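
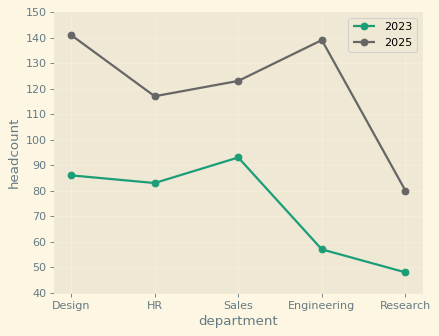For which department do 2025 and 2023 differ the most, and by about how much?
Engineering, ≈ 80

Engineering: 2025 ≈ 140, 2023 ≈ 60 → gap ≈ 80. Next-largest (Design) is only ≈ 50.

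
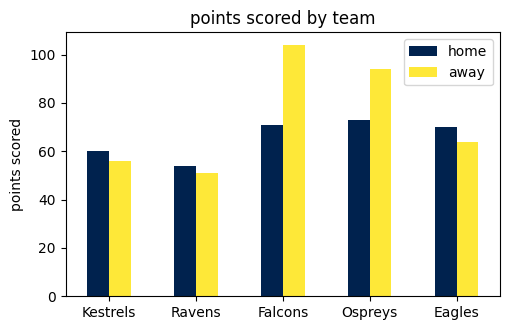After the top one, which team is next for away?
Top 3 for away: Falcons ≈ 100, Ospreys ≈ 90, Eagles ≈ 60.

Ospreys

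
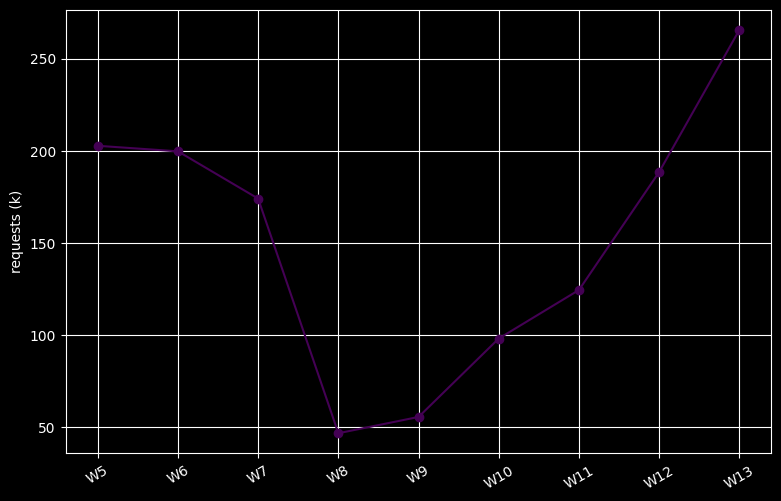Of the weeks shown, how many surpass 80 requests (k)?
7

Above 80: W5, W6, W7, W10, W11, W12, W13.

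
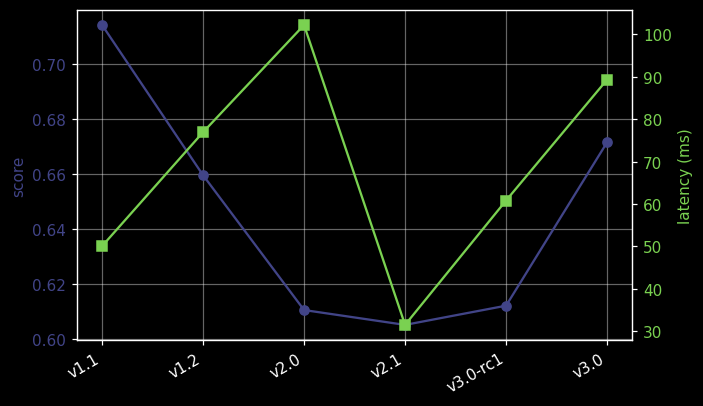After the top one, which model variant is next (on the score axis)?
v3.0

Top 3 (on the score axis): v1.1 ≈ 0.71, v3.0 ≈ 0.67, v1.2 ≈ 0.66.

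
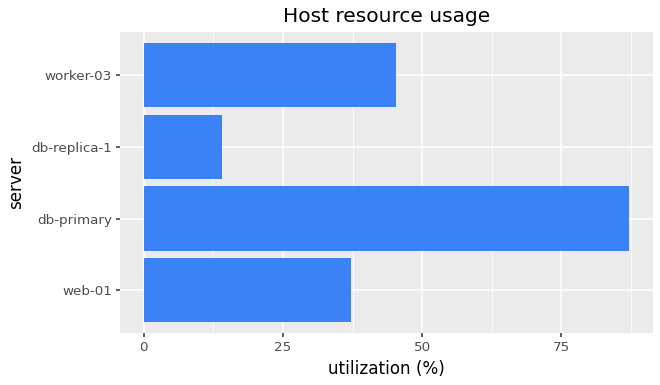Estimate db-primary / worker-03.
≈ 1.8×

db-primary ≈ 90, worker-03 ≈ 50; 90/50 ≈ 1.8.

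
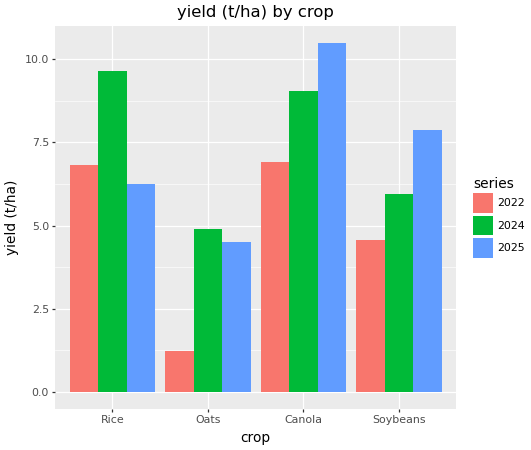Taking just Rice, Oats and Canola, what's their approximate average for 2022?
(7 + 1 + 7) / 3 ≈ 5.

≈ 5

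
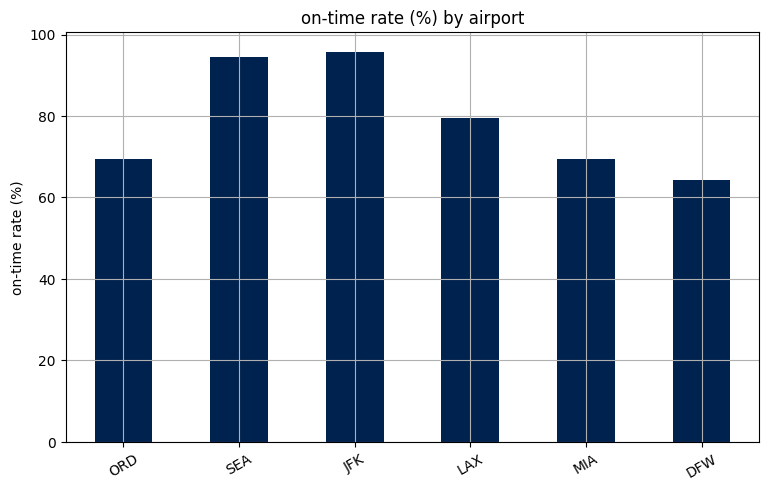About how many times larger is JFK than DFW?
≈ 1.67×

JFK ≈ 100, DFW ≈ 60; 100/60 ≈ 1.67.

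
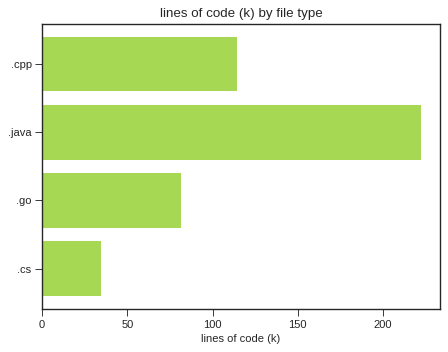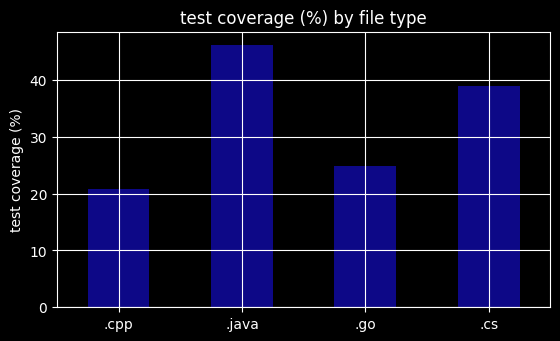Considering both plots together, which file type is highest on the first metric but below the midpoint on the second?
Chart 2 median test coverage (%) ≈ 30; below-median file types: .cpp, .go. Among those, .cpp has the highest lines of code (k) (≈ 125).

.cpp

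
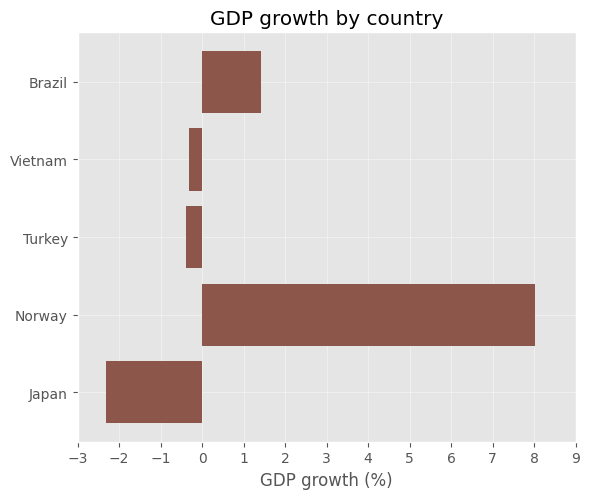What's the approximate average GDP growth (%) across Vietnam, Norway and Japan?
(0 + 8 + -2) / 3 ≈ 2.

≈ 2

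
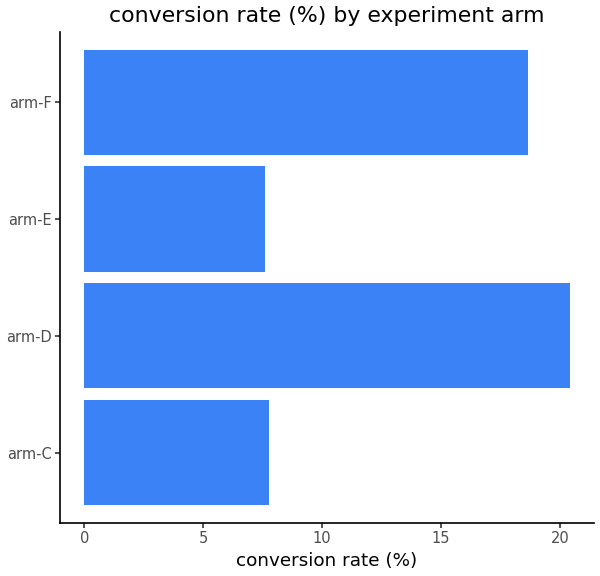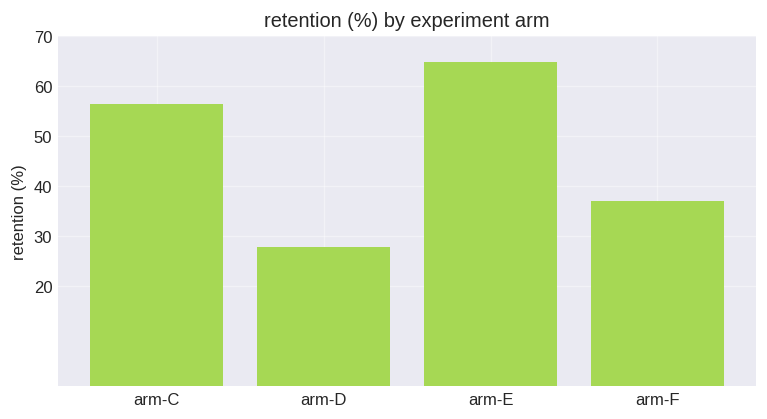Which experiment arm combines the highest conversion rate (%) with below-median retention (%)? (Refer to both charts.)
Chart 2 median retention (%) ≈ 50; below-median experiment arms: arm-D, arm-F. Among those, arm-D has the highest conversion rate (%) (≈ 20).

arm-D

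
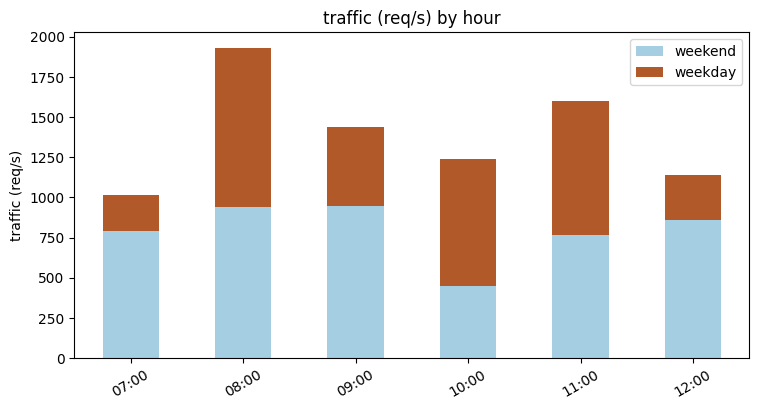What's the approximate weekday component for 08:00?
weekday top ≈ 2000, bottom ≈ 1000; segment ≈ 1000.

≈ 1000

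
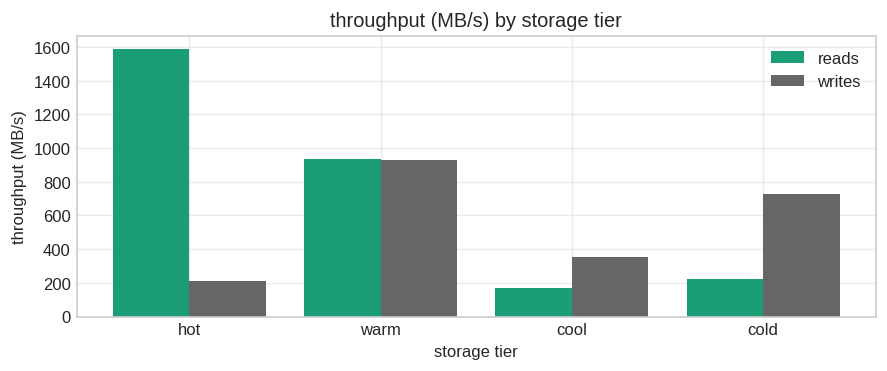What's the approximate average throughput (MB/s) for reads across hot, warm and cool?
(1600 + 1000 + 200) / 3 ≈ 933.

≈ 933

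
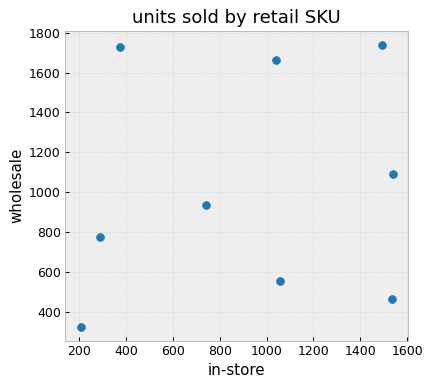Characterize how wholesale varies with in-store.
Points are roughly uncorrelated; weak (|r| ≈ 0.2).

no clear correlation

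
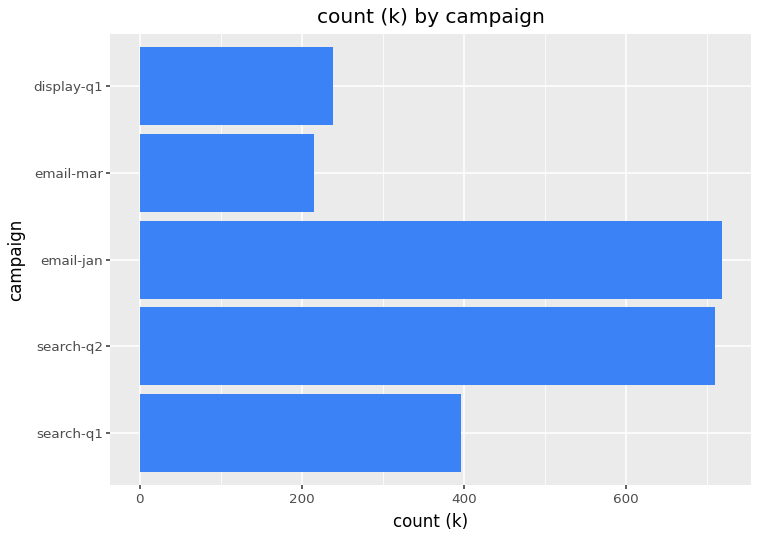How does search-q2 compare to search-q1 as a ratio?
≈ 1.75×

search-q2 ≈ 700, search-q1 ≈ 400; 700/400 ≈ 1.75.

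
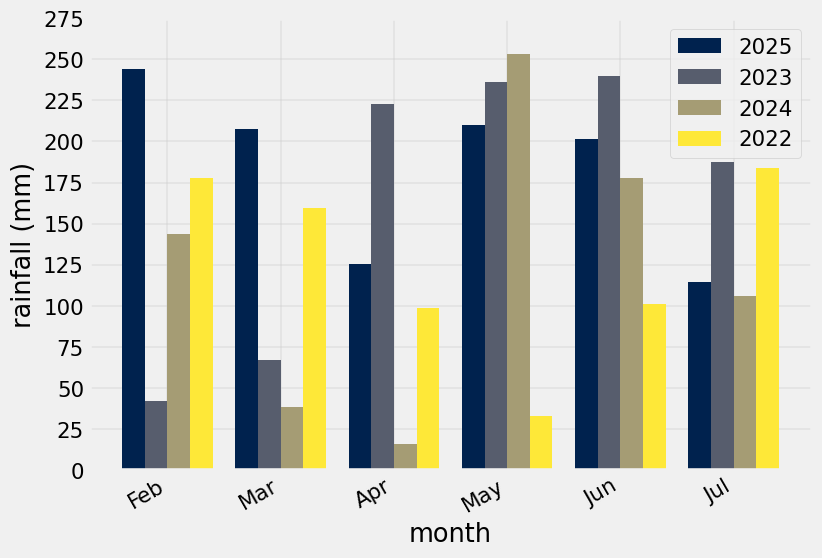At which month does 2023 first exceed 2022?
Mar: 2023 ≈ 75 vs 2022 ≈ 150 (not yet); Apr: 2023 ≈ 225 vs 2022 ≈ 100 (first crossover).

Apr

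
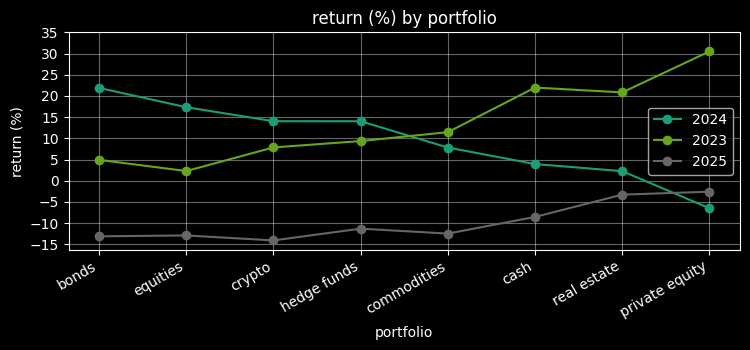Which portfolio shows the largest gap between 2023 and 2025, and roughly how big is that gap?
private equity, ≈ 35 %

private equity: 2023 ≈ 30, 2025 ≈ -5 → gap ≈ 35. Next-largest (cash) is only ≈ 30.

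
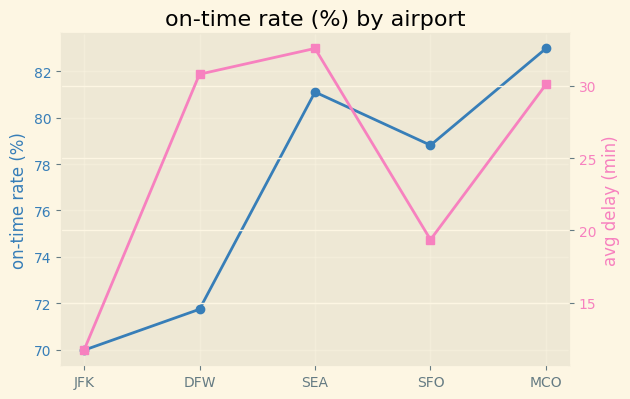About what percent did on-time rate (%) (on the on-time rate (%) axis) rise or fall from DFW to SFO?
DFW ≈ 72, SFO ≈ 78; (78 − 72) / 72 ≈ +8.3%.

≈ +8.3%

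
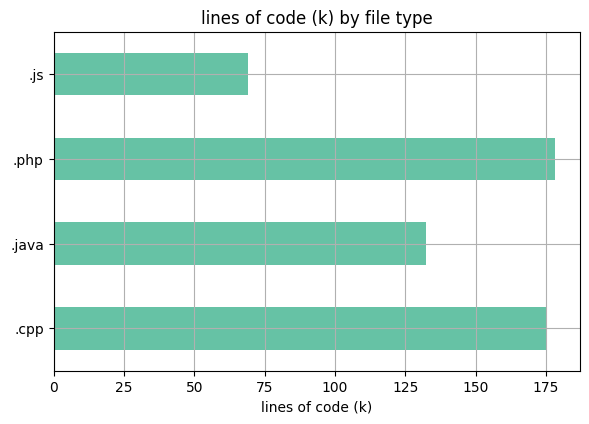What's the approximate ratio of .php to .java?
.php ≈ 180, .java ≈ 140; 180/140 ≈ 1.29.

≈ 1.29×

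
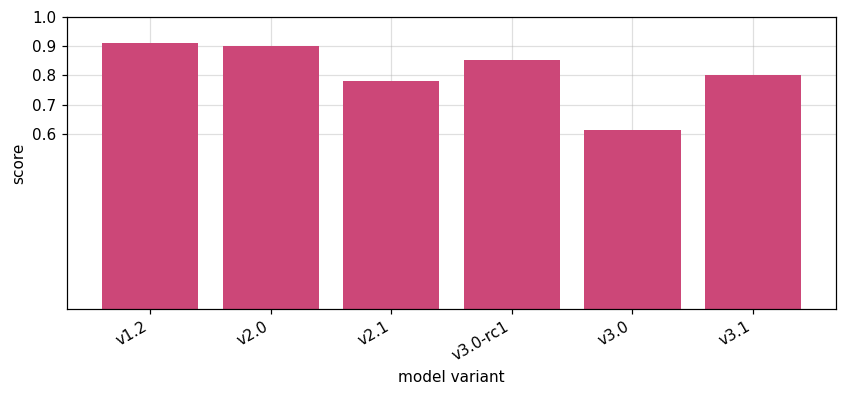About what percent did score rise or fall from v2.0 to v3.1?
v2.0 ≈ 0.9, v3.1 ≈ 0.8; (0.8 − 0.9) / 0.9 ≈ -11.1%.

≈ -11.1%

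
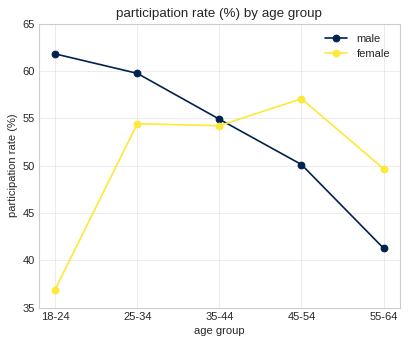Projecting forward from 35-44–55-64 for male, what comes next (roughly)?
≈ 32.5

Last three: 55, 50, 40 → slope ≈ -7.5/step → next ≈ 32.5.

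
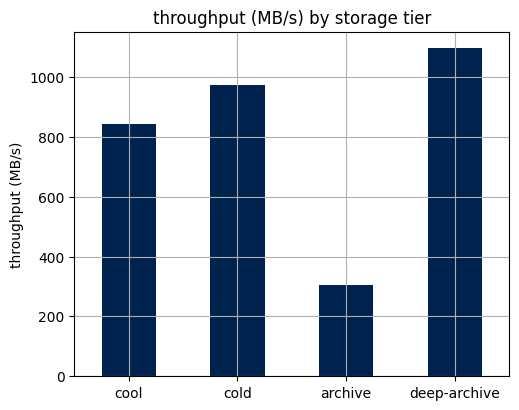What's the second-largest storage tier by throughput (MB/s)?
cold

Top 3: deep-archive ≈ 1100, cold ≈ 1000, cool ≈ 800.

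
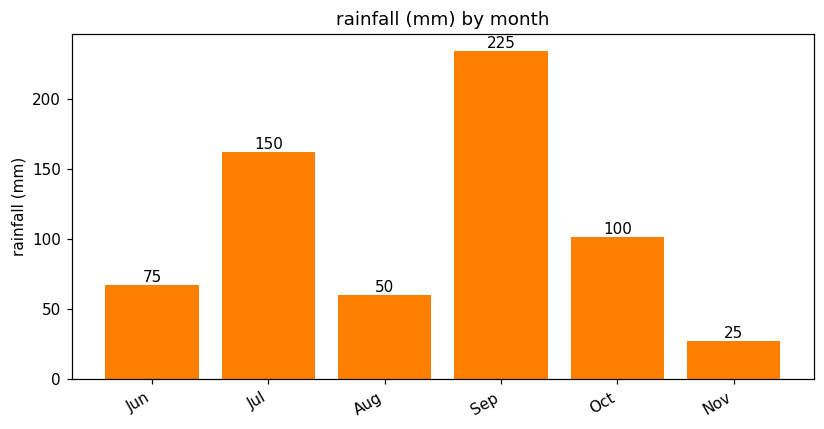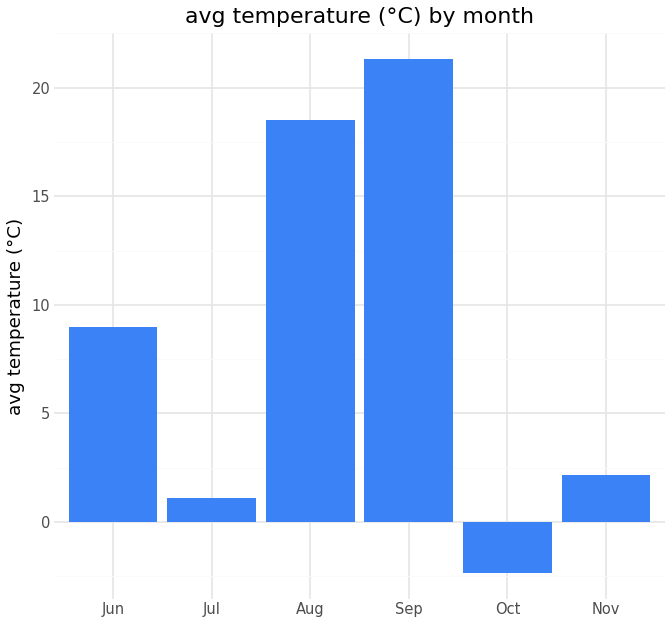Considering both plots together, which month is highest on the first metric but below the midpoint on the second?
Chart 2 median avg temperature (°C) ≈ 6; below-median months: Jul, Oct, Nov. Among those, Jul has the highest rainfall (mm) (≈ 150).

Jul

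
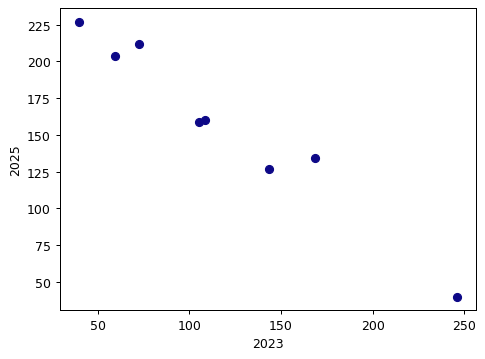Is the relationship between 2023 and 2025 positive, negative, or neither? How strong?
negative, strong

Points are negatively correlated; strong (|r| ≈ 1.0).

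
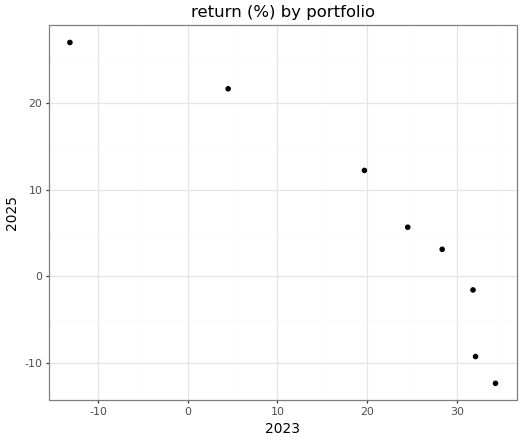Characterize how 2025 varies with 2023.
Points are negatively correlated; strong (|r| ≈ 0.9).

negative, strong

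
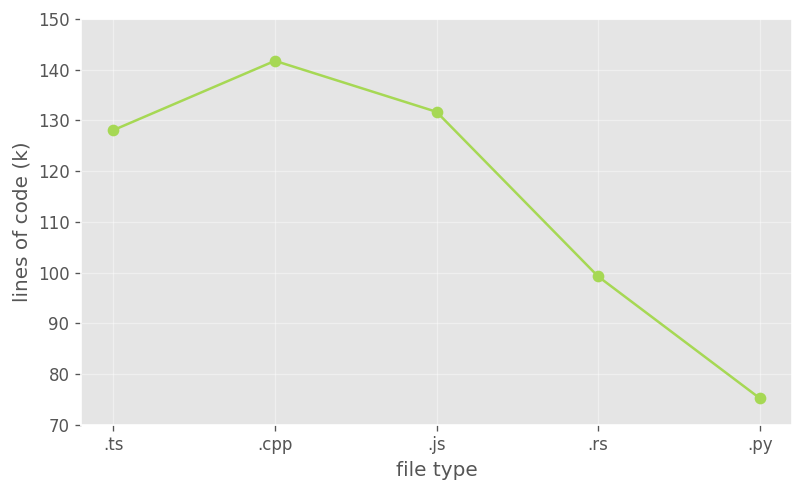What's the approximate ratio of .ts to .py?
≈ 1.62×

.ts ≈ 130, .py ≈ 80; 130/80 ≈ 1.62.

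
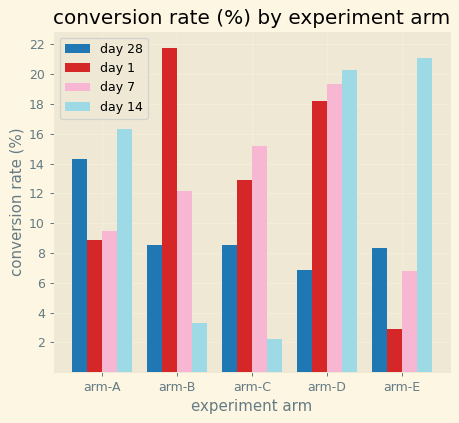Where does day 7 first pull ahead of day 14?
arm-A: day 7 ≈ 10 vs day 14 ≈ 16 (not yet); arm-B: day 7 ≈ 12 vs day 14 ≈ 4 (first crossover).

arm-B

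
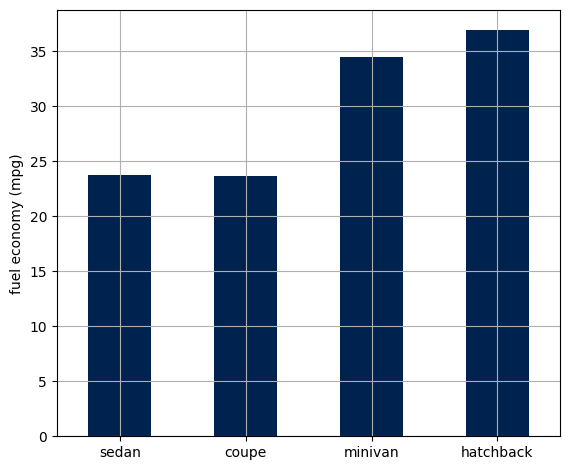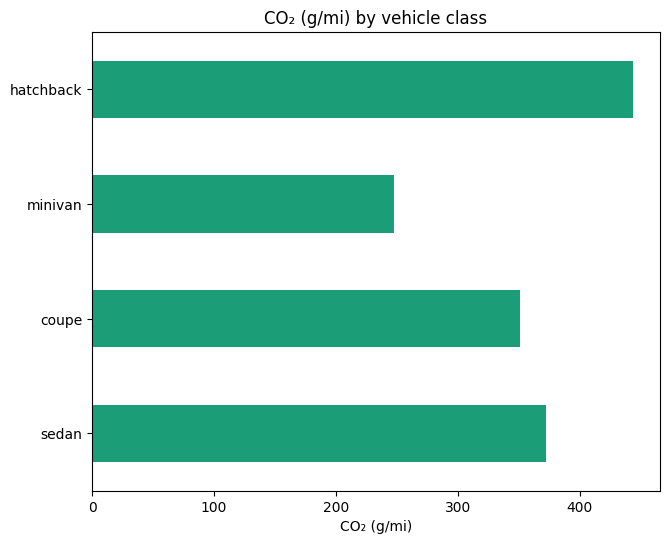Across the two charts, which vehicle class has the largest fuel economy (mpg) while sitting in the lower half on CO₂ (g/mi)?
minivan

Chart 2 median CO₂ (g/mi) ≈ 350; below-median vehicle classes: coupe, minivan. Among those, minivan has the highest fuel economy (mpg) (≈ 35).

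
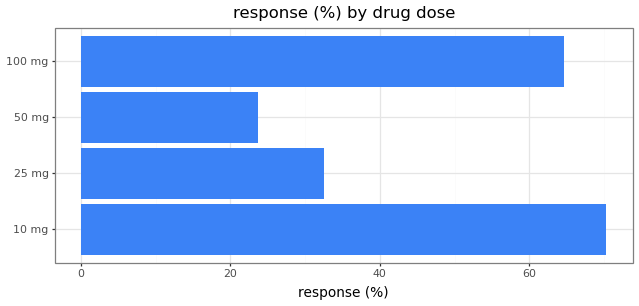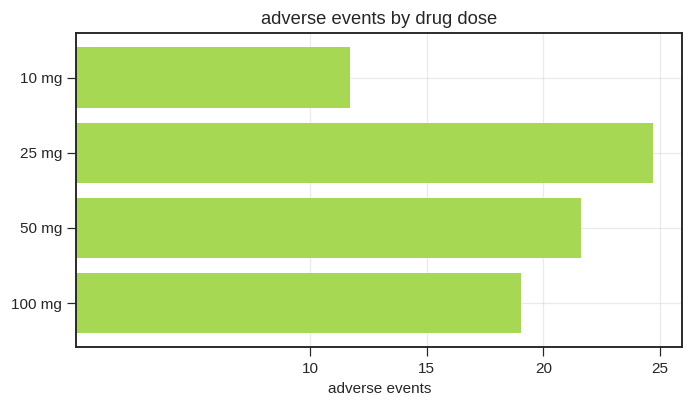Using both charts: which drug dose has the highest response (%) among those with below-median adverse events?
Chart 2 median adverse events ≈ 20; below-median drug doses: 10 mg, 100 mg. Among those, 10 mg has the highest response (%) (≈ 70).

10 mg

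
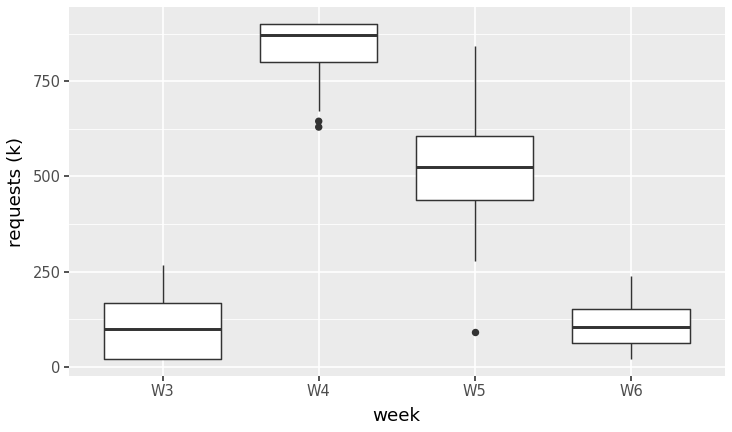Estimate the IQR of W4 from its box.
Q3 ≈ 900, Q1 ≈ 800; IQR ≈ 100.

≈ 100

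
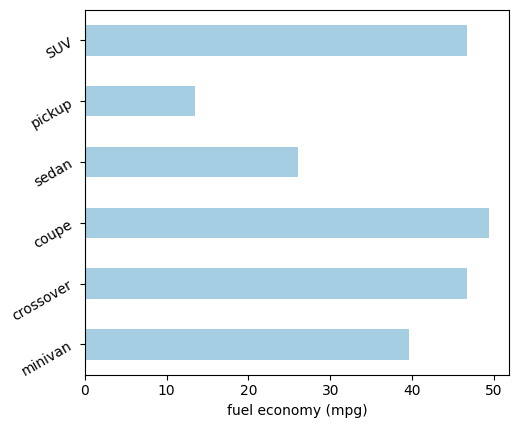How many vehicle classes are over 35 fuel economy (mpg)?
Above 35: minivan, crossover, coupe, SUV.

4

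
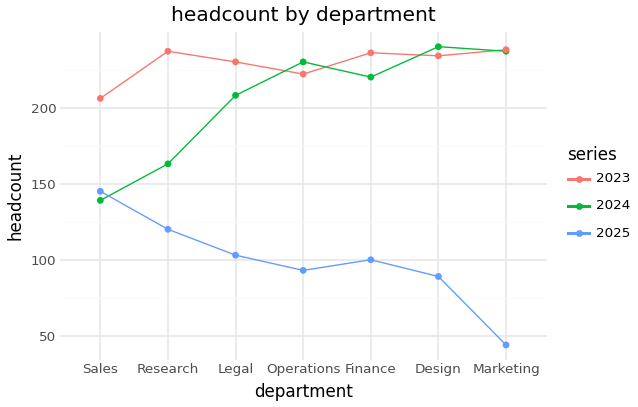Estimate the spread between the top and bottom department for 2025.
Max Sales ≈ 140, min Marketing ≈ 40; range ≈ 100.

≈ 100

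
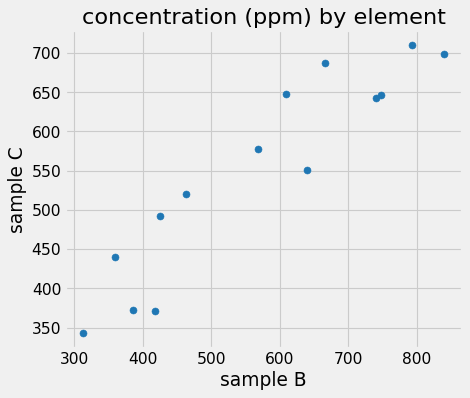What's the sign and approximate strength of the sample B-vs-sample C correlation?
Points are positively correlated; strong (|r| ≈ 0.9).

positive, strong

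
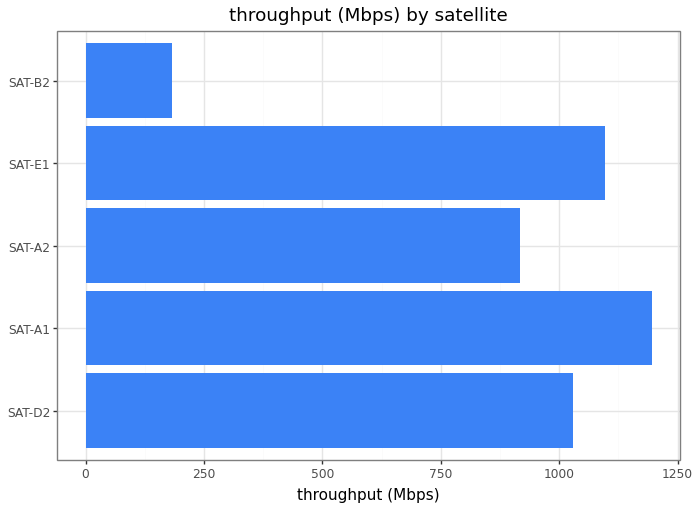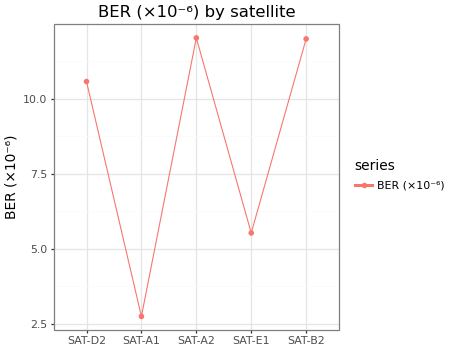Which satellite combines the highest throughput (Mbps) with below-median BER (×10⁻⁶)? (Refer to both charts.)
SAT-A1

Chart 2 median BER (×10⁻⁶) ≈ 10; below-median satellites: SAT-A1, SAT-E1. Among those, SAT-A1 has the highest throughput (Mbps) (≈ 1200).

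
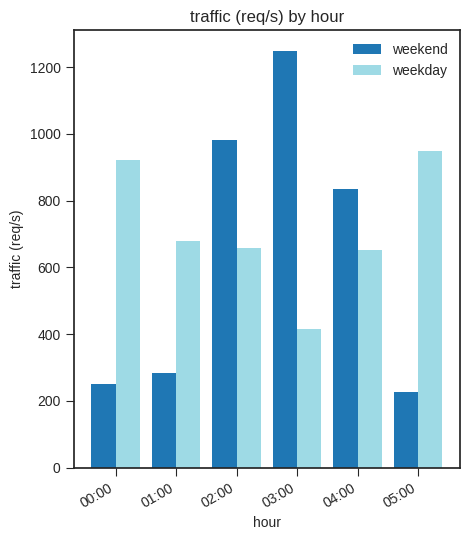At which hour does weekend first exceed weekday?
02:00

01:00: weekend ≈ 200 vs weekday ≈ 600 (not yet); 02:00: weekend ≈ 1000 vs weekday ≈ 600 (first crossover).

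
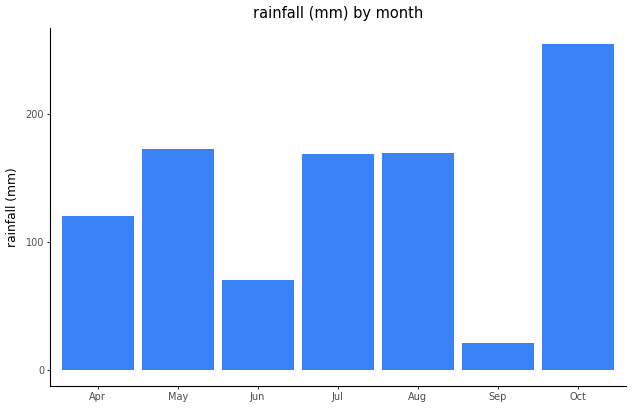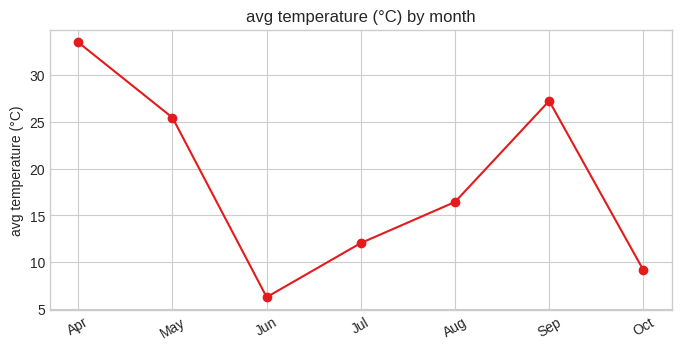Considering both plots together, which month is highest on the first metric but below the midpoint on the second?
Chart 2 median avg temperature (°C) ≈ 15; below-median months: Jun, Jul, Oct. Among those, Oct has the highest rainfall (mm) (≈ 250).

Oct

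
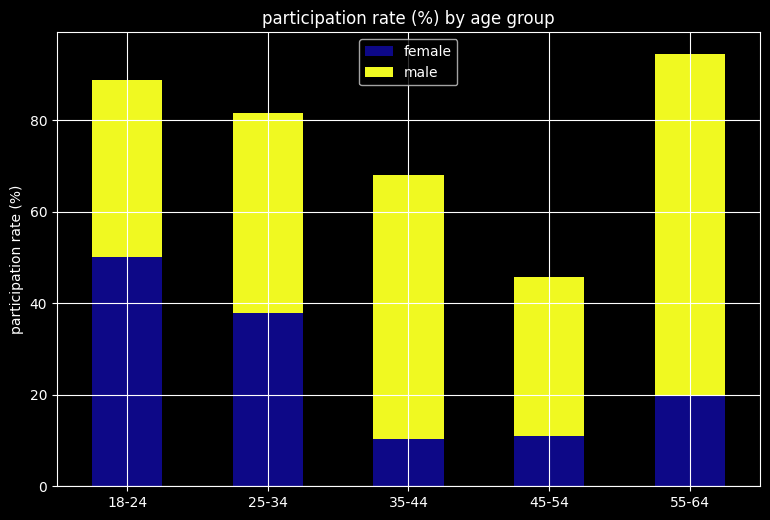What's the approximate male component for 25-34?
male top ≈ 80, bottom ≈ 40; segment ≈ 40.

≈ 40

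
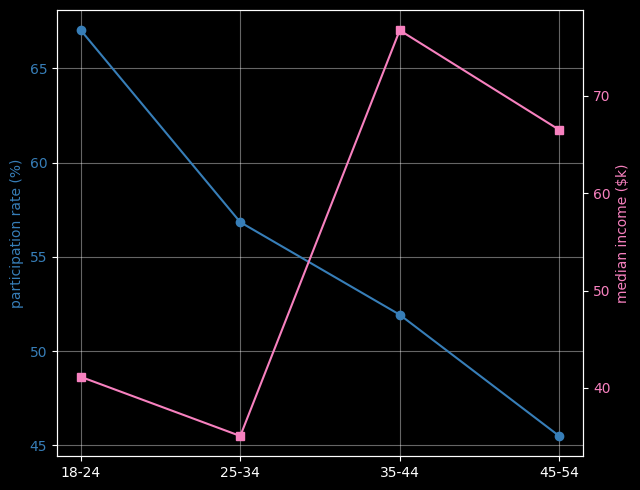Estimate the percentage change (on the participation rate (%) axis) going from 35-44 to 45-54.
35-44 ≈ 52, 45-54 ≈ 46; (46 − 52) / 52 ≈ -11.5%.

≈ -11.5%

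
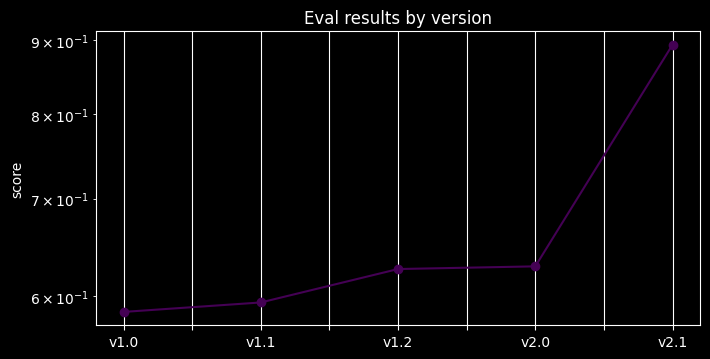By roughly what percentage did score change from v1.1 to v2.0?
≈ +8.3%

v1.1 ≈ 0.60, v2.0 ≈ 0.65; (0.65 − 0.60) / 0.60 ≈ +8.3%.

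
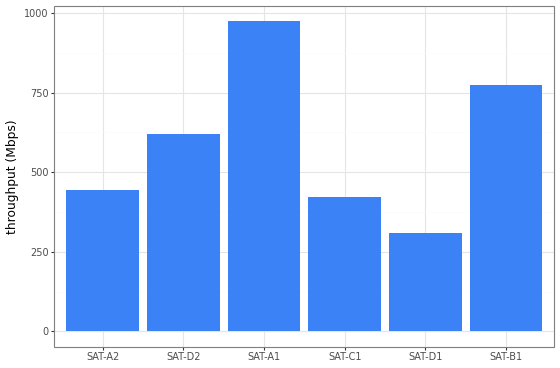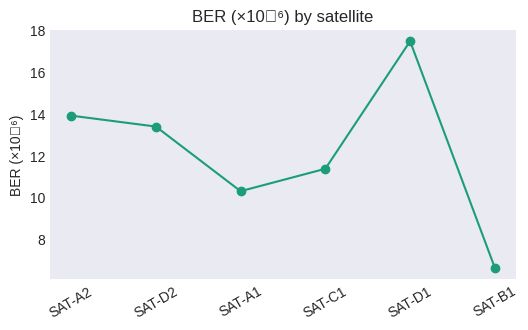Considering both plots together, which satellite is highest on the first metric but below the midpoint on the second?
Chart 2 median BER (×10⁻⁶) ≈ 12; below-median satellites: SAT-A1, SAT-C1, SAT-B1. Among those, SAT-A1 has the highest throughput (Mbps) (≈ 1000).

SAT-A1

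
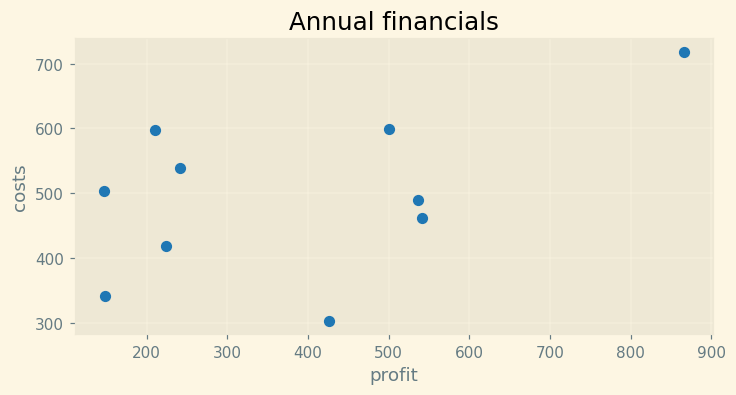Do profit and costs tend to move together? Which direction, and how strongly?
Points are positively correlated; moderate (|r| ≈ 0.5).

positive, moderate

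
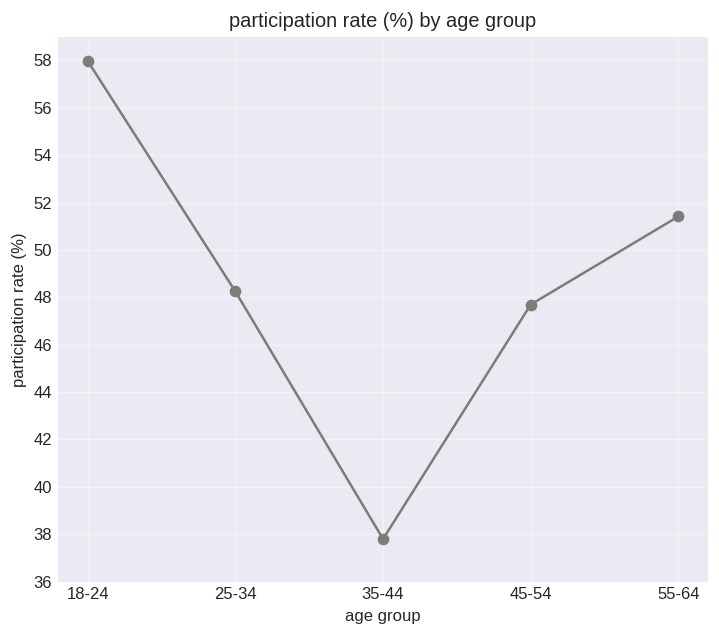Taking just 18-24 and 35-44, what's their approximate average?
≈ 48

(58 + 38) / 2 ≈ 48.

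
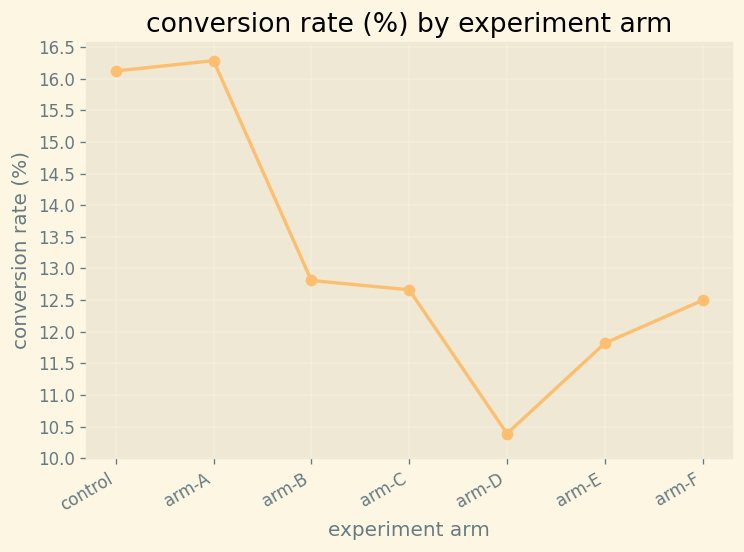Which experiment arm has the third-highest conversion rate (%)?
Top 4: arm-A ≈ 16.5, control ≈ 16.0, arm-B ≈ 13.0, arm-C ≈ 12.5.

arm-B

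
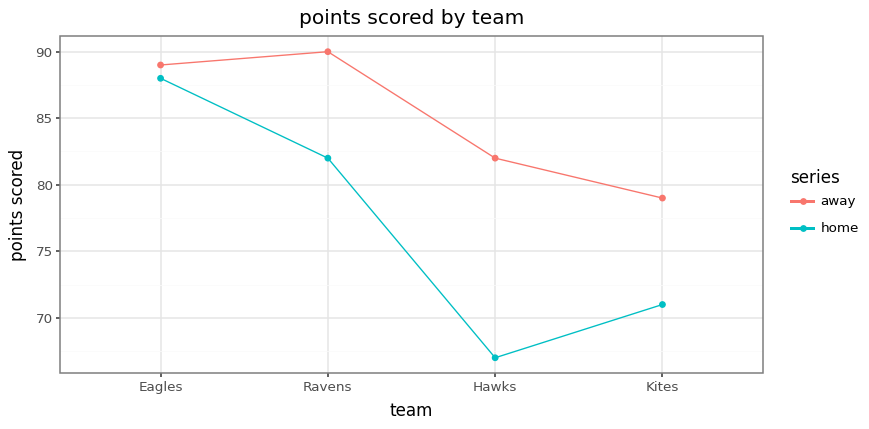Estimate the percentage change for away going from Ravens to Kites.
≈ -11.1%

Ravens ≈ 90, Kites ≈ 80; (80 − 90) / 90 ≈ -11.1%.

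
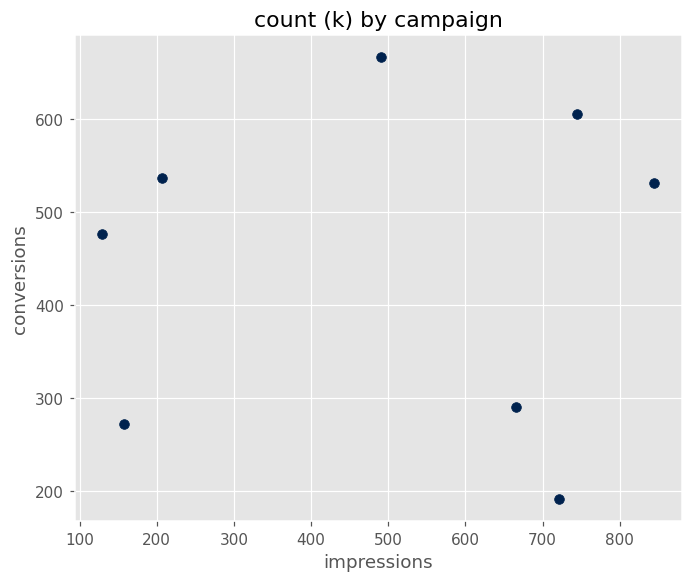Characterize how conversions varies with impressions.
no clear correlation

Points are roughly uncorrelated; weak (|r| ≈ 0.0).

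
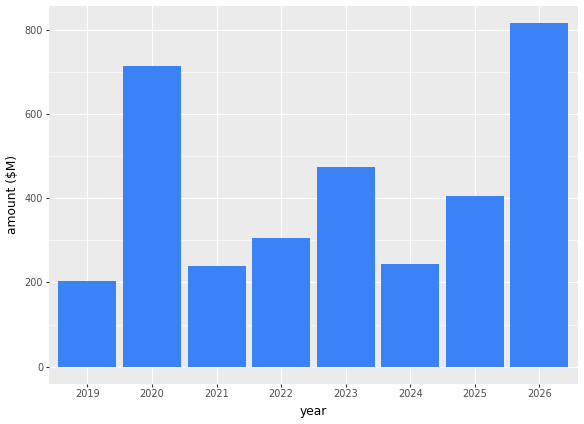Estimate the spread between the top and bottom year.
Max 2026 ≈ 800, min 2019 ≈ 200; range ≈ 600.

≈ 600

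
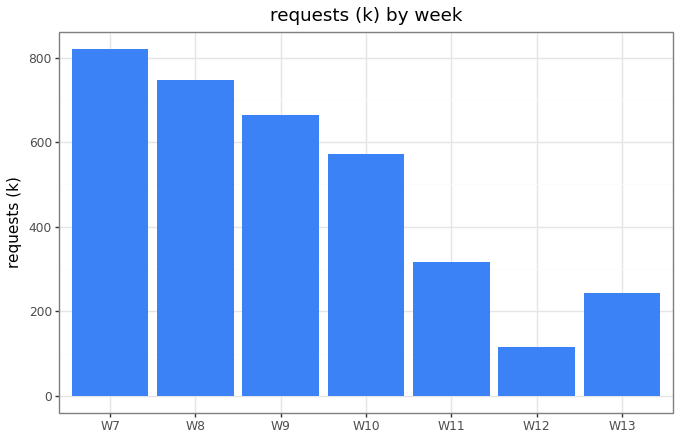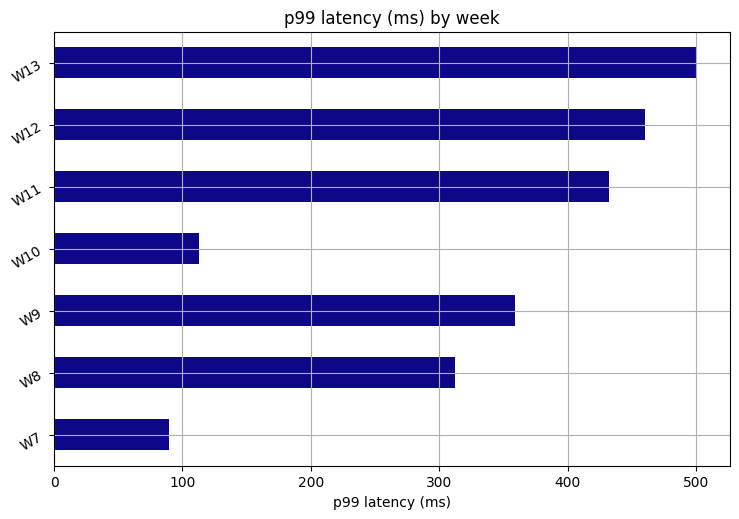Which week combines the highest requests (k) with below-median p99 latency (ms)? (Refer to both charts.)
W7

Chart 2 median p99 latency (ms) ≈ 350; below-median weeks: W7, W8, W10. Among those, W7 has the highest requests (k) (≈ 800).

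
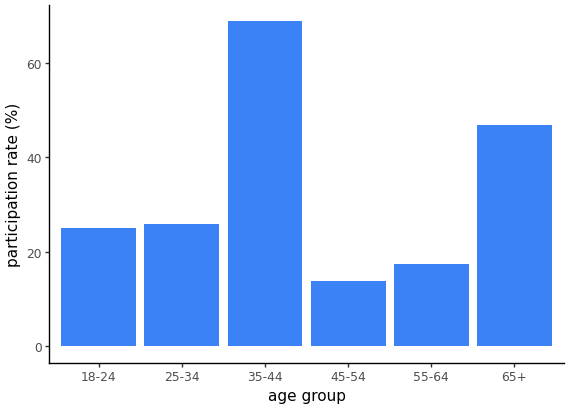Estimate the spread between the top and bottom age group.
Max 35-44 ≈ 70, min 45-54 ≈ 10; range ≈ 60.

≈ 60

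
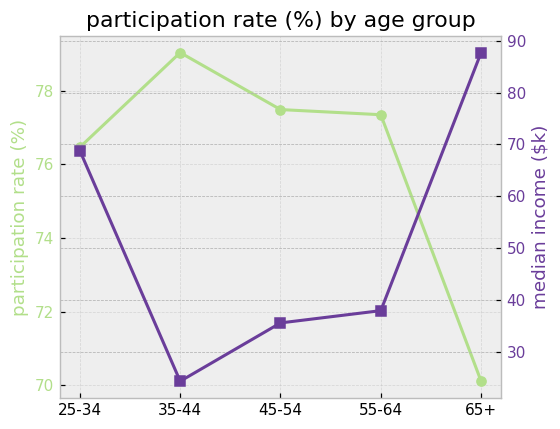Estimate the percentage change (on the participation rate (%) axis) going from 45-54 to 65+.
45-54 ≈ 77, 65+ ≈ 70; (70 − 77) / 77 ≈ -9.1%.

≈ -9.1%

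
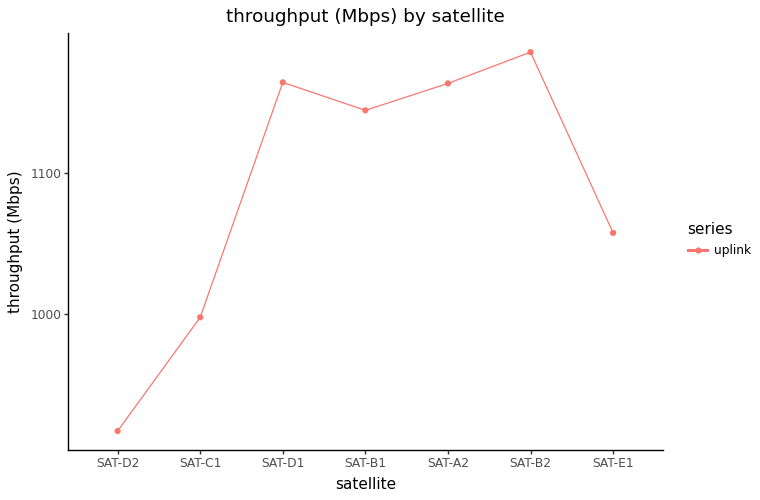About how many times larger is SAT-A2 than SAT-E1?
SAT-A2 ≈ 1175, SAT-E1 ≈ 1050; 1175/1050 ≈ 1.12.

≈ 1.12×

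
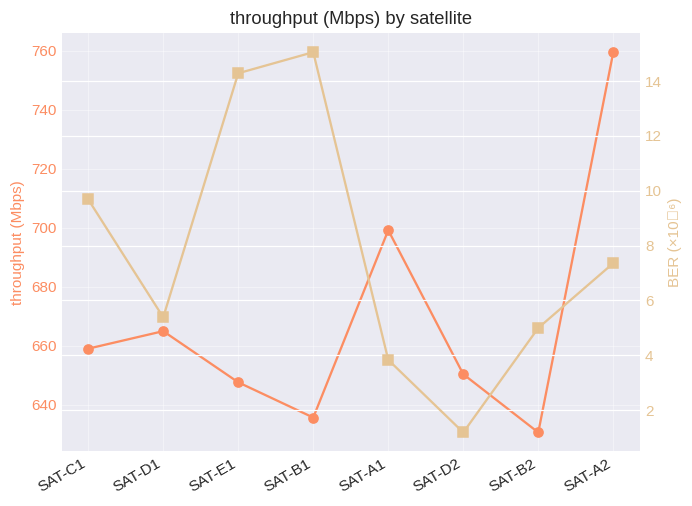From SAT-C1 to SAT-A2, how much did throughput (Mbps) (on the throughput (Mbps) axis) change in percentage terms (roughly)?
≈ +15.2%

SAT-C1 ≈ 660, SAT-A2 ≈ 760; (760 − 660) / 660 ≈ +15.2%.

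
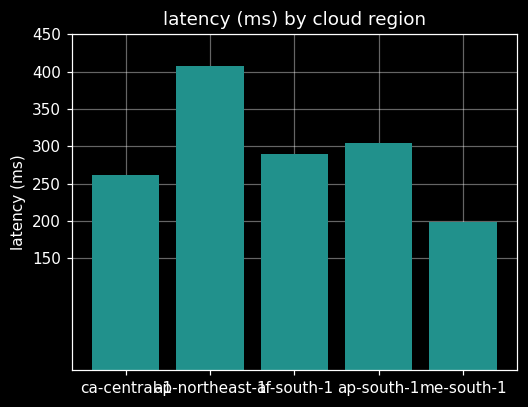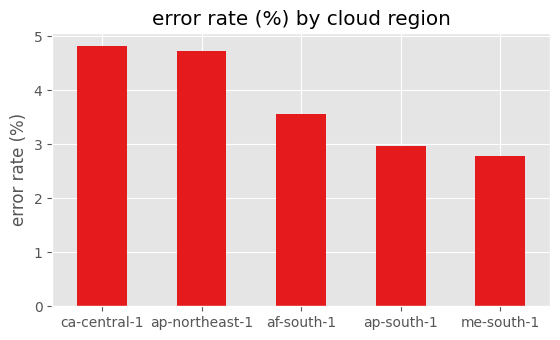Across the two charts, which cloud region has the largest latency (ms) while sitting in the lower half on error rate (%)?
ap-south-1

Chart 2 median error rate (%) ≈ 3.5; below-median cloud regions: ap-south-1, me-south-1. Among those, ap-south-1 has the highest latency (ms) (≈ 300).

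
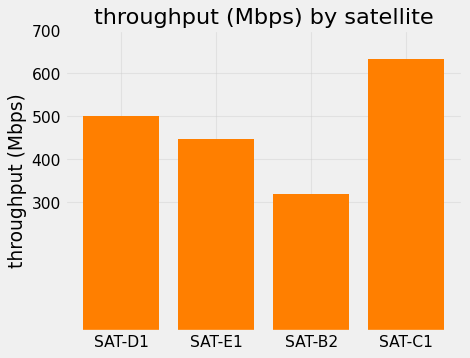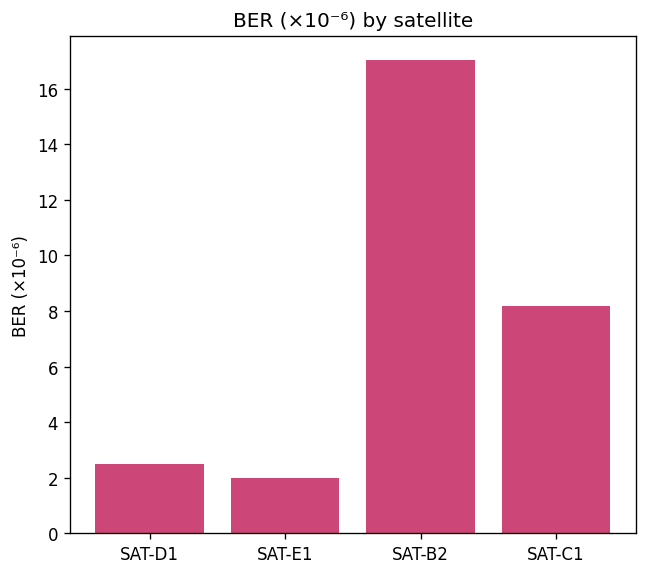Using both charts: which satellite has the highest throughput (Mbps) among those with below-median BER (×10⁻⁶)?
SAT-D1

Chart 2 median BER (×10⁻⁶) ≈ 6; below-median satellites: SAT-D1, SAT-E1. Among those, SAT-D1 has the highest throughput (Mbps) (≈ 500).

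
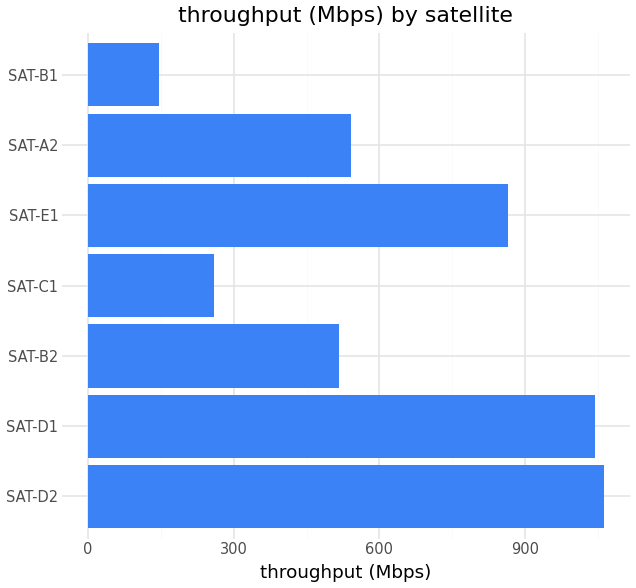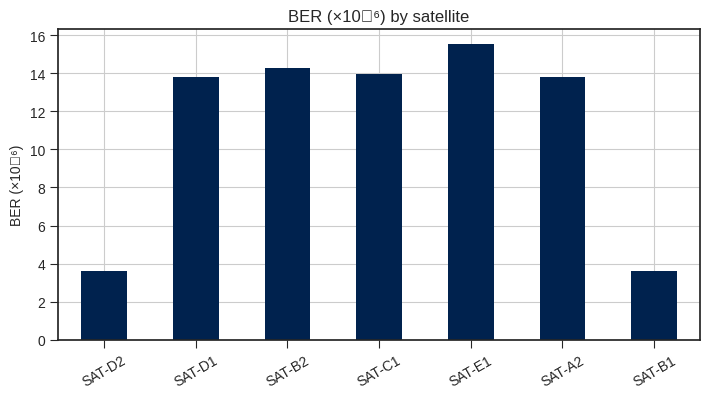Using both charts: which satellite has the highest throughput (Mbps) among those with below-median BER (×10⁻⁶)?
Chart 2 median BER (×10⁻⁶) ≈ 14; below-median satellites: SAT-D2, SAT-D1, SAT-B1. Among those, SAT-D2 has the highest throughput (Mbps) (≈ 1100).

SAT-D2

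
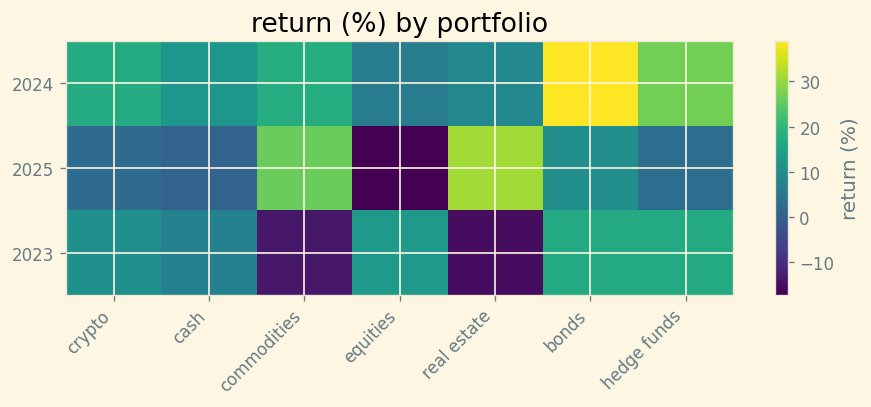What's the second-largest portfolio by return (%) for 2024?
Top 3 for 2024: bonds ≈ 40, hedge funds ≈ 25, commodities ≈ 20.

hedge funds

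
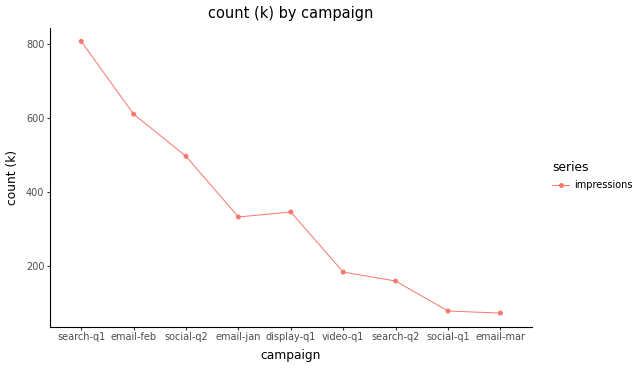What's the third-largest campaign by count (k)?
social-q2

Top 4: search-q1 ≈ 800, email-feb ≈ 600, social-q2 ≈ 500, display-q1 ≈ 300.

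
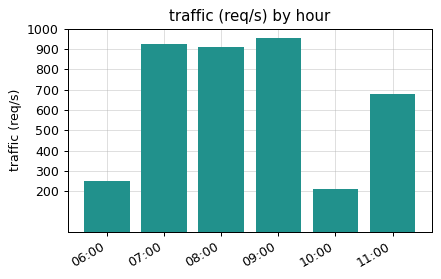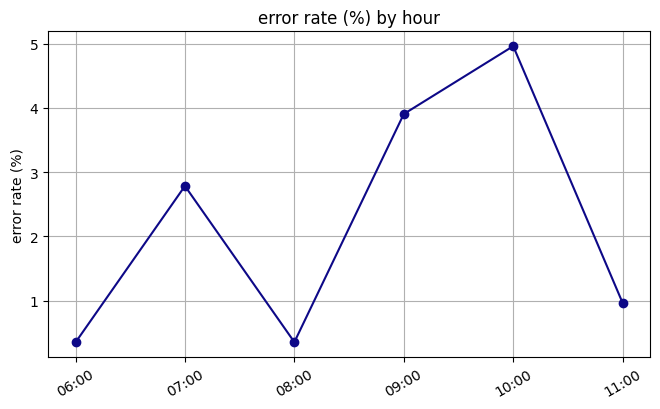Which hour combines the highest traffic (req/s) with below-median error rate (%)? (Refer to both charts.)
08:00

Chart 2 median error rate (%) ≈ 2; below-median hours: 06:00, 08:00, 11:00. Among those, 08:00 has the highest traffic (req/s) (≈ 900).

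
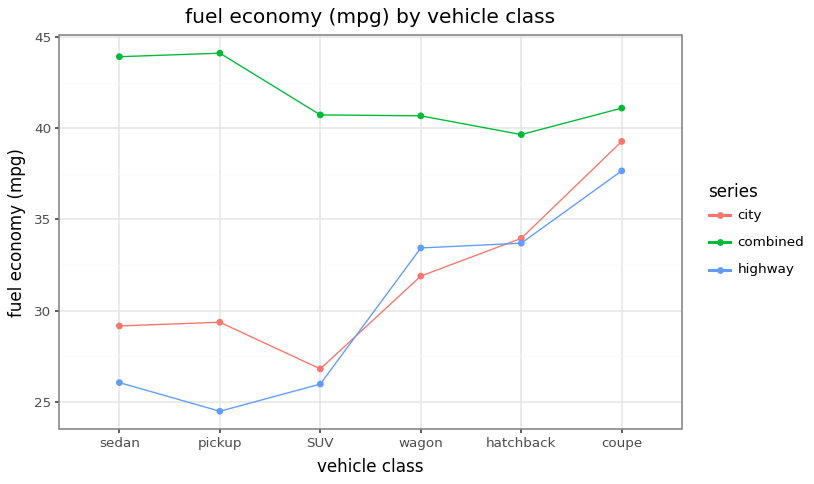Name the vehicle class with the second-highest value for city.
hatchback

Top 3 for city: coupe ≈ 40, hatchback ≈ 34, wagon ≈ 32.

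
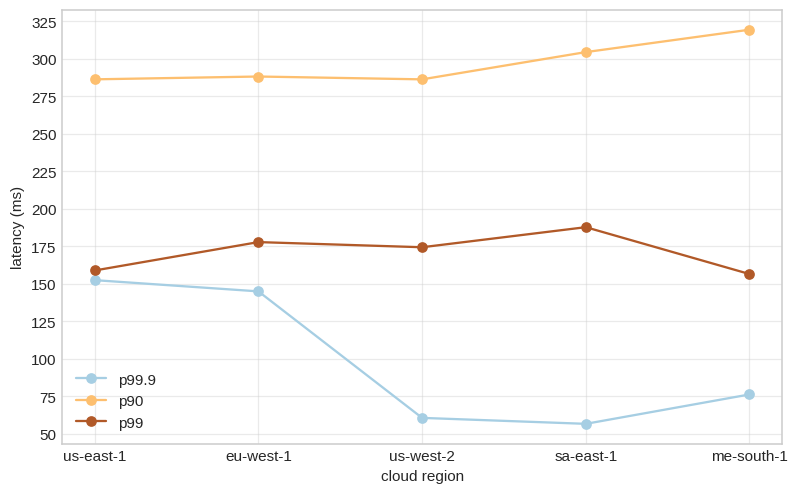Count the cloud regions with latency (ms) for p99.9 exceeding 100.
Above 100: us-east-1, eu-west-1.

2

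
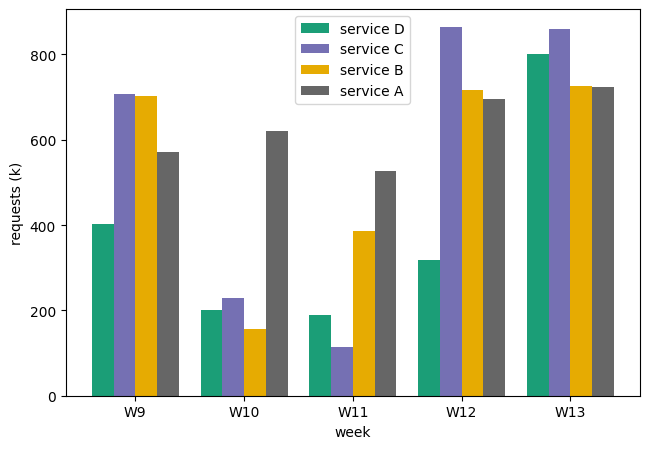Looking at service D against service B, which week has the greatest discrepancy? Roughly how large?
W12, ≈ 400 k

W12: service D ≈ 300, service B ≈ 700 → gap ≈ 400. Next-largest (W9) is only ≈ 300.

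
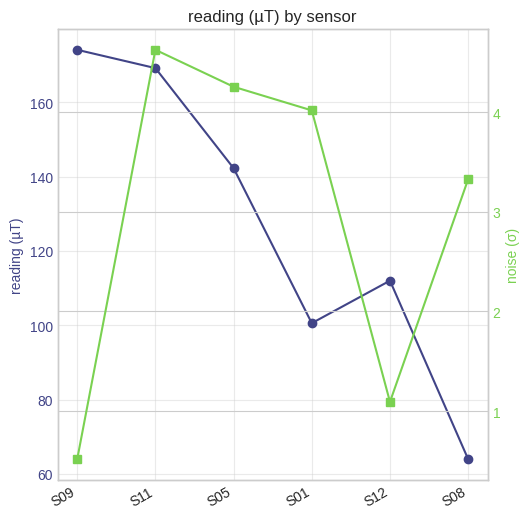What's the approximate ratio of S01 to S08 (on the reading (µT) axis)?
≈ 1.67×

S01 ≈ 100, S08 ≈ 60; 100/60 ≈ 1.67.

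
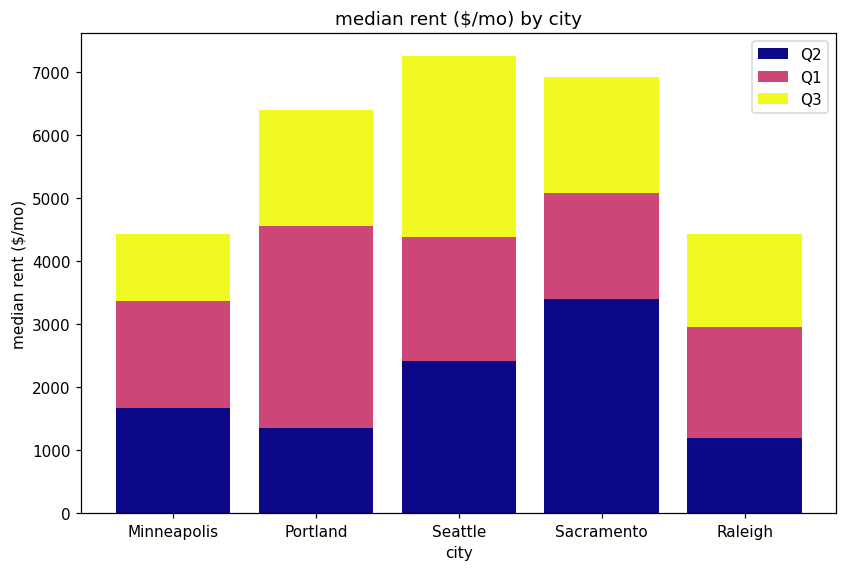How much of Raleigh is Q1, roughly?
≈ 2000

Q1 top ≈ 3000, bottom ≈ 1000; segment ≈ 2000.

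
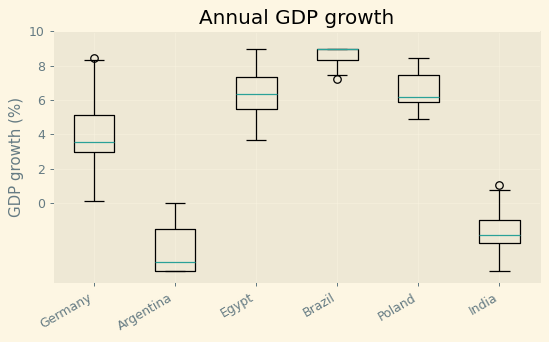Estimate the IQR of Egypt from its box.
≈ 2

Q3 ≈ 8, Q1 ≈ 6; IQR ≈ 2.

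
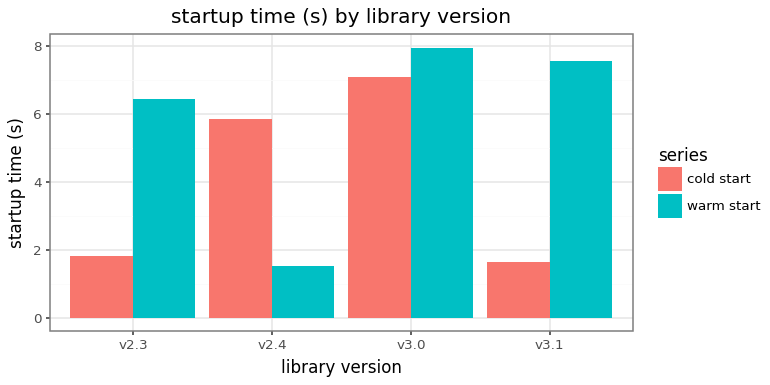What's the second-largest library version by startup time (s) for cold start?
Top 3 for cold start: v3.0 ≈ 7, v2.4 ≈ 6, v2.3 ≈ 2.

v2.4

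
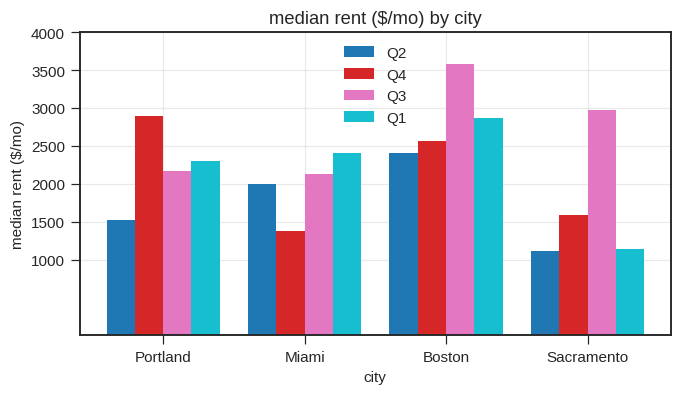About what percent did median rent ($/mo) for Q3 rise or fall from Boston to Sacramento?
≈ -14.3%

Boston ≈ 3500, Sacramento ≈ 3000; (3000 − 3500) / 3500 ≈ -14.3%.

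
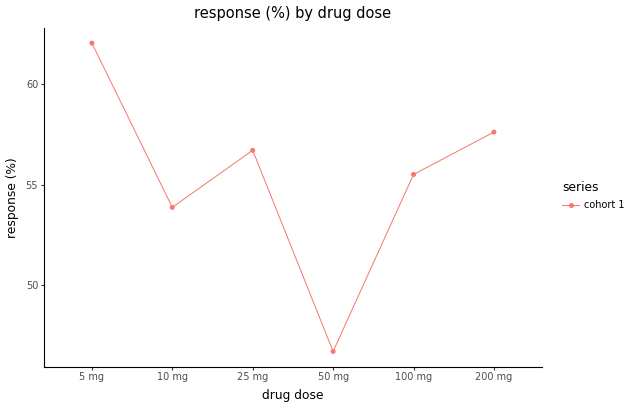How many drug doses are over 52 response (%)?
5

Above 52: 5 mg, 10 mg, 25 mg, 100 mg, 200 mg.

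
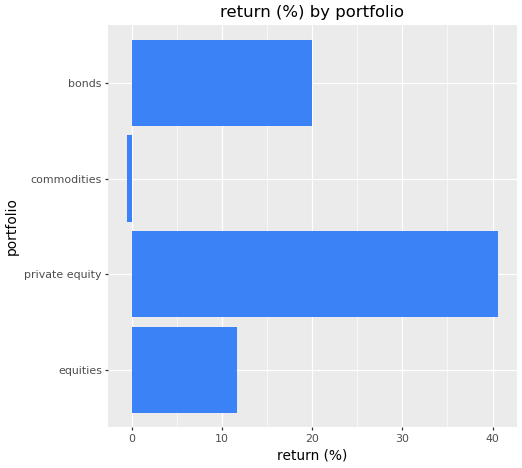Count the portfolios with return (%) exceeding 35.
Above 35: private equity.

1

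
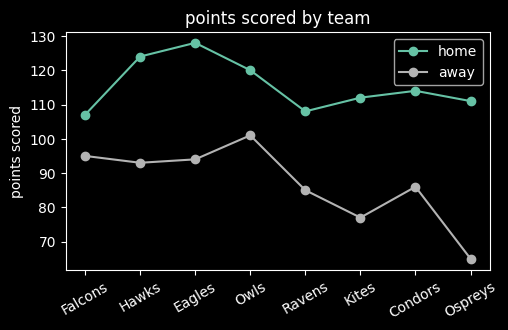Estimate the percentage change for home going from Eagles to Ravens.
≈ -15.4%

Eagles ≈ 130, Ravens ≈ 110; (110 − 130) / 130 ≈ -15.4%.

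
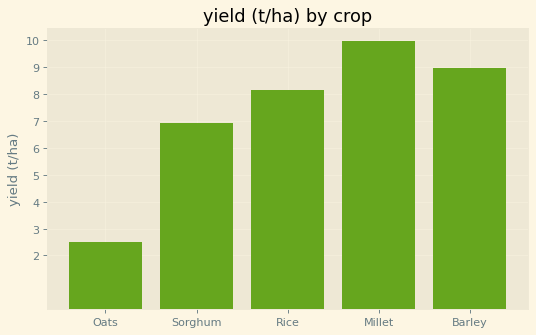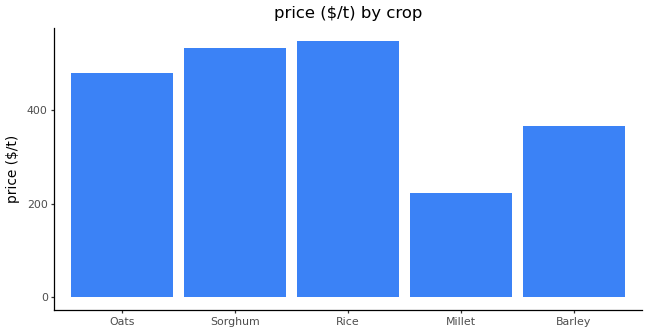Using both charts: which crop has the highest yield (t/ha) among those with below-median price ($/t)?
Millet

Chart 2 median price ($/t) ≈ 500; below-median crops: Millet, Barley. Among those, Millet has the highest yield (t/ha) (≈ 10).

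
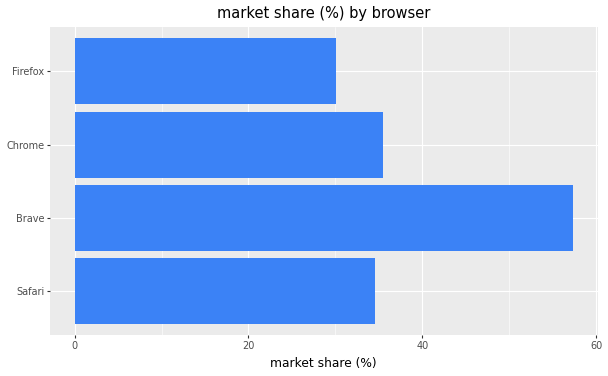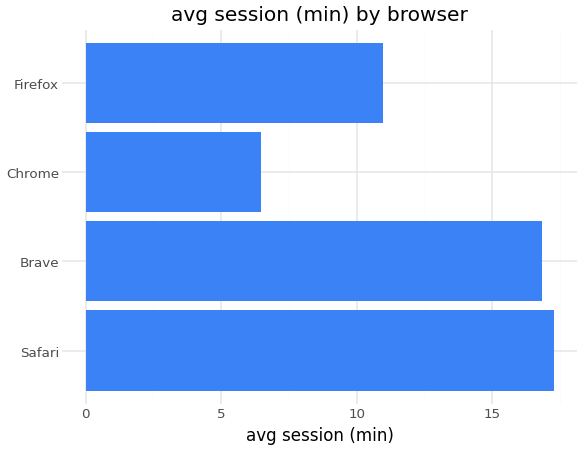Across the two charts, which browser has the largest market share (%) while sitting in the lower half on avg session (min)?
Chart 2 median avg session (min) ≈ 14; below-median browsers: Chrome, Firefox. Among those, Chrome has the highest market share (%) (≈ 40).

Chrome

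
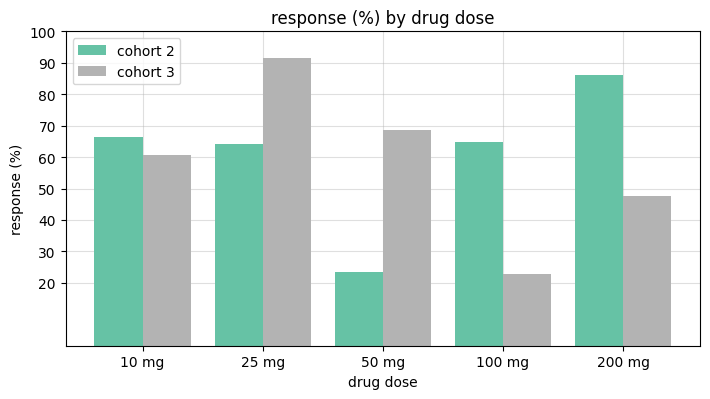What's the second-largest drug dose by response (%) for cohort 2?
10 mg

Top 3 for cohort 2: 200 mg ≈ 90, 10 mg ≈ 70, 100 mg ≈ 60.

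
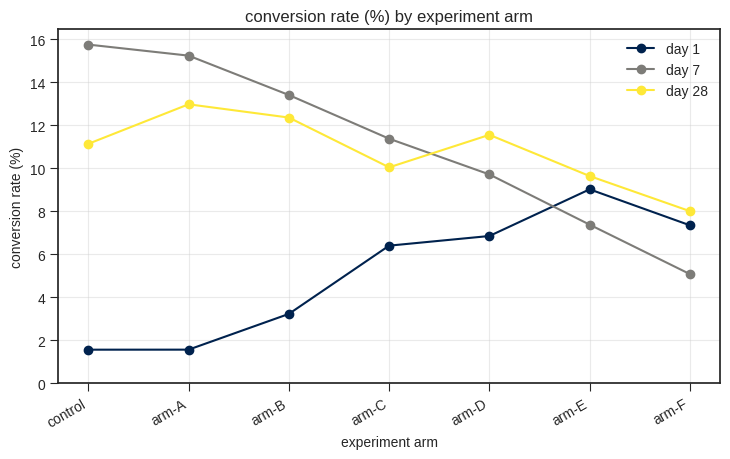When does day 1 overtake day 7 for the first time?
arm-E

arm-D: day 1 ≈ 6 vs day 7 ≈ 10 (not yet); arm-E: day 1 ≈ 10 vs day 7 ≈ 8 (first crossover).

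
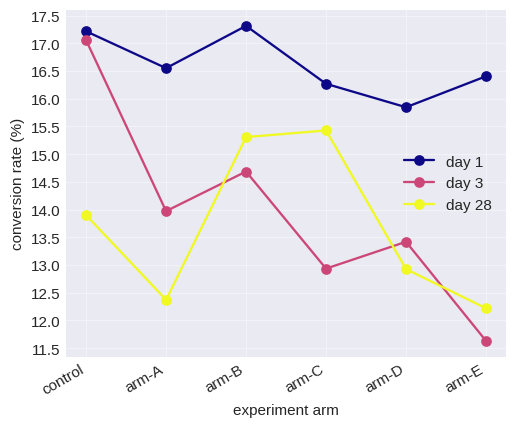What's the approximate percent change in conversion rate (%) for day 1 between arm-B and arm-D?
≈ -8.6%

arm-B ≈ 17.5, arm-D ≈ 16.0; (16.0 − 17.5) / 17.5 ≈ -8.6%.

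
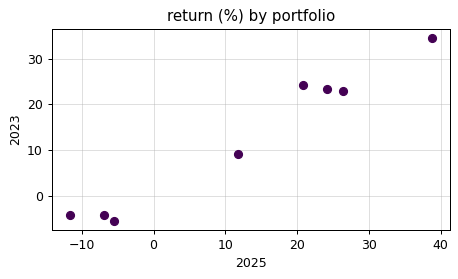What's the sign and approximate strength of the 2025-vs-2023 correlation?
Points are positively correlated; strong (|r| ≈ 1.0).

positive, strong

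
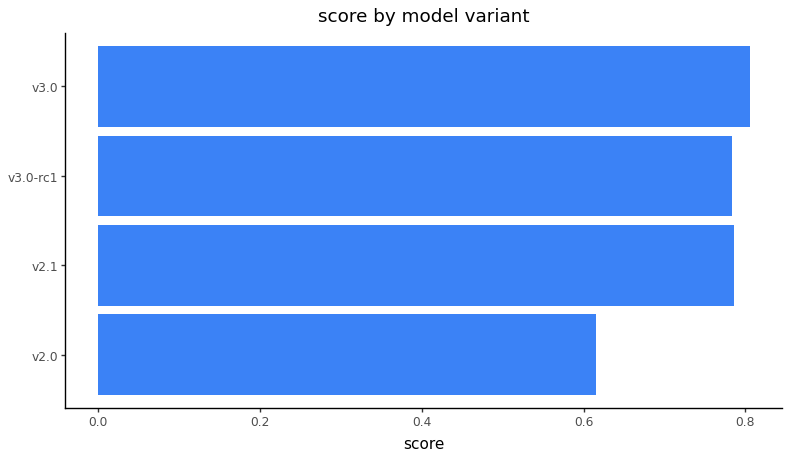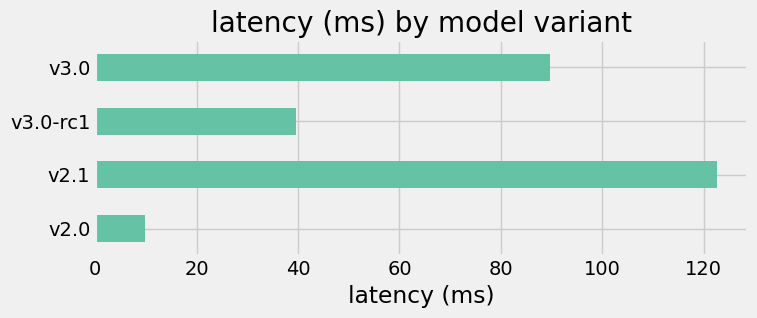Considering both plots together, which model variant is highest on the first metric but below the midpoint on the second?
Chart 2 median latency (ms) ≈ 60; below-median model variants: v2.0, v3.0-rc1. Among those, v3.0-rc1 has the highest score (≈ 0.8).

v3.0-rc1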